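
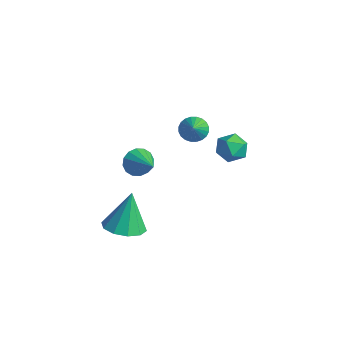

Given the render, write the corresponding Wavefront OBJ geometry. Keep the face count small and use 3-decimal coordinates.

v 3.329 0.372 2.023
v 3.857 0.696 1.744
v 4.151 -0.232 2.877
v 3.786 0.867 1.933
v 3.645 0.963 2.137
v 3.457 0.969 2.323
v 3.248 0.884 2.464
v 3.052 0.721 2.537
v 2.898 0.505 2.533
v 2.81 0.269 2.45
v 2.801 0.048 2.303
v 2.872 -0.123 2.113
v 3.012 -0.219 1.91
v 3.201 -0.225 1.724
v 3.41 -0.14 1.583
v 3.606 0.023 1.51
v 3.76 0.239 1.514
v 3.848 0.475 1.596
v 2.535 -2.033 0.319
v 2.858 -1.74 -0.303
v 3.965 -2.167 1.001
v 2.778 -1.43 -0.074
v 2.633 -1.282 0.26
v 2.461 -1.335 0.61
v 2.309 -1.575 0.882
v 2.218 -1.938 1.004
v 2.211 -2.326 0.942
v 2.291 -2.636 0.713
v 2.437 -2.785 0.379
v 2.608 -2.732 0.029
v 2.76 -2.492 -0.243
v 2.852 -2.129 -0.365
v 1.985 -2.488 -4.359
v 2.932 -2.899 -4.166
v 1.815 -1.932 -2.341
v 3.013 -2.277 -4.33
v 2.702 -1.735 -4.506
v 2.117 -1.481 -4.625
v 1.482 -1.611 -4.643
v 1.039 -2.076 -4.552
v 0.957 -2.699 -4.388
v 1.268 -3.241 -4.212
v 1.853 -3.495 -4.093
v 2.488 -3.365 -4.075
v 2.46 2.305 0.007
v 2.87 2.98 0.326
v 3.37 2.24 -1.026
v 3.78 2.915 -0.707
v 3.799 2.172 -0.293
v 3.236 2.212 0.346
v 3.004 3.008 -1.046
v 2.441 3.048 -0.407
v 3.205 3.415 -0.325
v 3.697 2.898 0.14
v 2.543 2.322 -0.84
v 3.035 1.805 -0.375
f 2 1 4
f 2 4 3
f 4 1 5
f 4 5 3
f 5 1 6
f 5 6 3
f 6 1 7
f 6 7 3
f 7 1 8
f 7 8 3
f 8 1 9
f 8 9 3
f 9 1 10
f 9 10 3
f 10 1 11
f 10 11 3
f 11 1 12
f 11 12 3
f 12 1 13
f 12 13 3
f 13 1 14
f 13 14 3
f 14 1 15
f 14 15 3
f 15 1 16
f 15 16 3
f 16 1 17
f 16 17 3
f 17 1 18
f 17 18 3
f 18 1 2
f 18 2 3
f 20 19 22
f 20 22 21
f 22 19 23
f 22 23 21
f 23 19 24
f 23 24 21
f 24 19 25
f 24 25 21
f 25 19 26
f 25 26 21
f 26 19 27
f 26 27 21
f 27 19 28
f 27 28 21
f 28 19 29
f 28 29 21
f 29 19 30
f 29 30 21
f 30 19 31
f 30 31 21
f 31 19 32
f 31 32 21
f 32 19 20
f 32 20 21
f 34 33 36
f 34 36 35
f 36 33 37
f 36 37 35
f 37 33 38
f 37 38 35
f 38 33 39
f 38 39 35
f 39 33 40
f 39 40 35
f 40 33 41
f 40 41 35
f 41 33 42
f 41 42 35
f 42 33 43
f 42 43 35
f 43 33 44
f 43 44 35
f 44 33 34
f 44 34 35
f 45 56 50
f 45 50 46
f 45 46 52
f 45 52 55
f 45 55 56
f 46 50 54
f 50 56 49
f 56 55 47
f 55 52 51
f 52 46 53
f 48 54 49
f 48 49 47
f 48 47 51
f 48 51 53
f 48 53 54
f 49 54 50
f 47 49 56
f 51 47 55
f 53 51 52
f 54 53 46



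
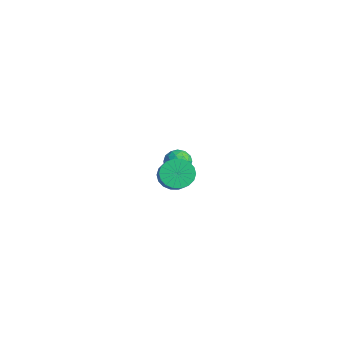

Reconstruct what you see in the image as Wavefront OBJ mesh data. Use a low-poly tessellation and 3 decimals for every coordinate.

v 1.203 -3.524 1.595
v 1.707 -3.248 1.098
v 2.82 -3.64 2.007
v 2.317 -3.916 2.505
v 1.641 -2.98 1.294
v 2.754 -3.373 2.203
v 1.488 -2.821 1.55
v 2.602 -3.213 2.459
v 1.279 -2.8 1.815
v 2.392 -3.193 2.724
v 1.055 -2.923 2.036
v 2.168 -3.315 2.946
v 0.86 -3.165 2.171
v 1.973 -3.557 3.08
v 0.733 -3.478 2.191
v 1.847 -3.87 3.1
v 0.7 -3.8 2.093
v 1.813 -4.192 3.002
v 0.766 -4.067 1.897
v 1.879 -4.46 2.806
v 0.918 -4.227 1.641
v 2.032 -4.619 2.55
v 1.128 -4.247 1.376
v 2.241 -4.64 2.285
v 1.352 -4.125 1.154
v 2.465 -4.517 2.064
v 1.547 -3.883 1.02
v 2.66 -4.275 1.929
v 1.673 -3.57 1
v 2.787 -3.962 1.909
v -4.302 -0.713 -1.33
v -3.721 -0.445 -1.059
v -3.779 -1.695 -1.481
v -3.198 -1.427 -1.21
v -3.751 -1.538 -0.805
v -4.074 -0.931 -0.712
v -3.426 -1.209 -1.828
v -3.749 -0.602 -1.735
v -3.18 -0.752 -1.367
v -3.381 -0.956 -0.735
v -4.119 -1.184 -1.805
v -4.32 -1.388 -1.173
v -4.057 -0.493 -1.182
v -3.443 -1.647 -1.358
v -3.767 -1.713 -1.121
v -3.426 -1.555 -0.961
v -4.265 -0.779 -0.978
v -3.924 -0.621 -0.818
v -3.941 -1.264 -0.669
v -3.576 -1.519 -1.722
v -3.235 -1.361 -1.562
v -4.074 -0.585 -1.579
v -3.733 -0.427 -1.419
v -3.559 -0.876 -1.871
v -3.398 -0.516 -1.203
v -3.091 -1.093 -1.292
v -3.224 -0.964 -1.655
v -3.414 -0.608 -1.6
v -3.516 -0.635 -0.832
v -3.209 -1.213 -0.92
v -3.534 -1.278 -0.682
v -3.724 -0.921 -0.628
v -3.198 -0.816 -1.012
v -4.291 -0.927 -1.62
v -3.984 -1.505 -1.708
v -3.776 -1.219 -1.912
v -3.966 -0.862 -1.858
v -4.409 -1.047 -1.248
v -4.102 -1.624 -1.337
v -4.086 -1.532 -0.94
v -4.276 -1.176 -0.885
v -4.302 -1.324 -1.528
f 2 1 5
f 2 5 3
f 3 5 6
f 3 6 4
f 5 1 7
f 5 7 6
f 6 7 8
f 6 8 4
f 7 1 9
f 7 9 8
f 8 9 10
f 8 10 4
f 9 1 11
f 9 11 10
f 10 11 12
f 10 12 4
f 11 1 13
f 11 13 12
f 12 13 14
f 12 14 4
f 13 1 15
f 13 15 14
f 14 15 16
f 14 16 4
f 15 1 17
f 15 17 16
f 16 17 18
f 16 18 4
f 17 1 19
f 17 19 18
f 18 19 20
f 18 20 4
f 19 1 21
f 19 21 20
f 20 21 22
f 20 22 4
f 21 1 23
f 21 23 22
f 22 23 24
f 22 24 4
f 23 1 25
f 23 25 24
f 24 25 26
f 24 26 4
f 25 1 27
f 25 27 26
f 26 27 28
f 26 28 4
f 27 1 29
f 27 29 28
f 28 29 30
f 28 30 4
f 29 1 2
f 29 2 30
f 30 2 3
f 30 3 4
f 31 68 47
f 68 42 71
f 47 71 36
f 68 71 47
f 31 47 43
f 47 36 48
f 43 48 32
f 47 48 43
f 31 43 52
f 43 32 53
f 52 53 38
f 43 53 52
f 31 52 64
f 52 38 67
f 64 67 41
f 52 67 64
f 31 64 68
f 64 41 72
f 68 72 42
f 64 72 68
f 32 48 59
f 48 36 62
f 59 62 40
f 48 62 59
f 36 71 49
f 71 42 70
f 49 70 35
f 71 70 49
f 42 72 69
f 72 41 65
f 69 65 33
f 72 65 69
f 41 67 66
f 67 38 54
f 66 54 37
f 67 54 66
f 38 53 58
f 53 32 55
f 58 55 39
f 53 55 58
f 34 60 46
f 60 40 61
f 46 61 35
f 60 61 46
f 34 46 44
f 46 35 45
f 44 45 33
f 46 45 44
f 34 44 51
f 44 33 50
f 51 50 37
f 44 50 51
f 34 51 56
f 51 37 57
f 56 57 39
f 51 57 56
f 34 56 60
f 56 39 63
f 60 63 40
f 56 63 60
f 35 61 49
f 61 40 62
f 49 62 36
f 61 62 49
f 33 45 69
f 45 35 70
f 69 70 42
f 45 70 69
f 37 50 66
f 50 33 65
f 66 65 41
f 50 65 66
f 39 57 58
f 57 37 54
f 58 54 38
f 57 54 58
f 40 63 59
f 63 39 55
f 59 55 32
f 63 55 59



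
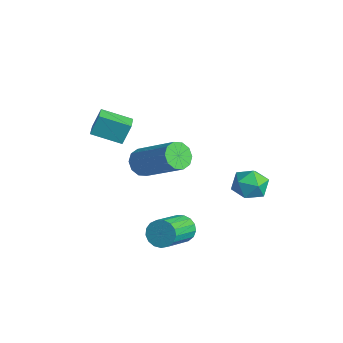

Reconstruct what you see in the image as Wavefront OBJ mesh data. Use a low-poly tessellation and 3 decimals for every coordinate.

v 1.956 -0.714 -2.877
v 2.278 -0.304 -2.542
v 3.067 -1.556 -1.769
v 2.744 -1.966 -2.103
v 2.036 -0.355 -2.378
v 2.825 -1.607 -1.604
v 1.776 -0.488 -2.328
v 2.565 -1.74 -1.554
v 1.557 -0.673 -2.404
v 2.346 -1.925 -1.63
v 1.429 -0.867 -2.588
v 2.218 -2.119 -1.814
v 1.422 -1.027 -2.838
v 2.21 -2.279 -2.065
v 1.537 -1.114 -3.097
v 2.325 -2.366 -2.324
v 1.748 -1.11 -3.306
v 2.537 -2.362 -2.532
v 2.006 -1.015 -3.416
v 2.795 -2.267 -2.643
v 2.253 -0.851 -3.403
v 3.042 -2.104 -2.629
v 2.432 -0.656 -3.269
v 3.221 -1.908 -2.495
v 2.502 -0.474 -3.046
v 3.291 -1.726 -2.272
v 2.446 -0.347 -2.783
v 3.235 -1.599 -2.009
v 2.911 2.147 -0.871
v 3.605 1.825 -0.81
v 2.455 1.315 -0.07
v 3.149 0.993 -0.009
v 3.024 1.694 0.279
v 3.306 2.208 -0.216
v 2.754 0.932 -0.664
v 3.036 1.446 -1.159
v 3.508 1.074 -0.682
v 3.675 1.545 -0.099
v 2.385 1.595 -0.781
v 2.552 2.066 -0.198
v -2.571 -2.115 0.426
v -2.567 -1.724 1.292
v -1.862 -1.123 -0.025
v -1.859 -0.732 0.841
v -1.841 -2.548 0.619
v -1.838 -2.157 1.485
v -1.133 -1.556 0.168
v -1.129 -1.165 1.034
v 1.032 -1.817 0.663
v 1.409 -1.822 0.171
v 3.026 -1.189 1.405
v 2.648 -1.183 1.897
v 1.253 -1.473 0.197
v 2.869 -0.84 1.431
v 1.012 -1.255 0.4
v 2.629 -0.622 1.635
v 0.779 -1.252 0.704
v 2.395 -0.619 1.938
v 0.642 -1.464 0.992
v 2.259 -0.831 2.227
v 0.654 -1.811 1.155
v 2.271 -1.178 2.389
v 0.811 -2.16 1.129
v 2.427 -1.527 2.363
v 1.051 -2.378 0.925
v 2.668 -1.745 2.16
v 1.285 -2.381 0.622
v 2.901 -1.748 1.856
v 1.421 -2.169 0.333
v 3.038 -1.536 1.568
f 2 1 5
f 2 5 3
f 3 5 6
f 3 6 4
f 5 1 7
f 5 7 6
f 6 7 8
f 6 8 4
f 7 1 9
f 7 9 8
f 8 9 10
f 8 10 4
f 9 1 11
f 9 11 10
f 10 11 12
f 10 12 4
f 11 1 13
f 11 13 12
f 12 13 14
f 12 14 4
f 13 1 15
f 13 15 14
f 14 15 16
f 14 16 4
f 15 1 17
f 15 17 16
f 16 17 18
f 16 18 4
f 17 1 19
f 17 19 18
f 18 19 20
f 18 20 4
f 19 1 21
f 19 21 20
f 20 21 22
f 20 22 4
f 21 1 23
f 21 23 22
f 22 23 24
f 22 24 4
f 23 1 25
f 23 25 24
f 24 25 26
f 24 26 4
f 25 1 27
f 25 27 26
f 26 27 28
f 26 28 4
f 27 1 2
f 27 2 28
f 28 2 3
f 28 3 4
f 29 40 34
f 29 34 30
f 29 30 36
f 29 36 39
f 29 39 40
f 30 34 38
f 34 40 33
f 40 39 31
f 39 36 35
f 36 30 37
f 32 38 33
f 32 33 31
f 32 31 35
f 32 35 37
f 32 37 38
f 33 38 34
f 31 33 40
f 35 31 39
f 37 35 36
f 38 37 30
f 42 44 41
f 45 42 41
f 41 44 43
f 43 45 41
f 42 48 44
f 46 42 45
f 46 48 42
f 44 48 43
f 47 45 43
f 43 48 47
f 47 46 45
f 48 46 47
f 50 49 53
f 50 53 51
f 51 53 54
f 51 54 52
f 53 49 55
f 53 55 54
f 54 55 56
f 54 56 52
f 55 49 57
f 55 57 56
f 56 57 58
f 56 58 52
f 57 49 59
f 57 59 58
f 58 59 60
f 58 60 52
f 59 49 61
f 59 61 60
f 60 61 62
f 60 62 52
f 61 49 63
f 61 63 62
f 62 63 64
f 62 64 52
f 63 49 65
f 63 65 64
f 64 65 66
f 64 66 52
f 65 49 67
f 65 67 66
f 66 67 68
f 66 68 52
f 67 49 69
f 67 69 68
f 68 69 70
f 68 70 52
f 69 49 50
f 69 50 70
f 70 50 51
f 70 51 52



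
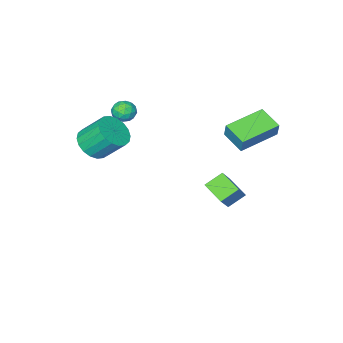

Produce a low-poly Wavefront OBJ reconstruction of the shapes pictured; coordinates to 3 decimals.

v 2.45 -3.312 0.618
v 3.097 -2.657 0.428
v 2.516 -1.753 1.573
v 1.87 -2.408 1.762
v 2.778 -2.547 0.18
v 2.198 -1.643 1.325
v 2.395 -2.589 0.019
v 1.814 -1.686 1.164
v 2.022 -2.775 -0.024
v 1.441 -1.871 1.121
v 1.734 -3.066 0.06
v 1.154 -2.162 1.205
v 1.588 -3.407 0.255
v 1.008 -2.503 1.4
v 1.613 -3.728 0.522
v 1.032 -2.824 1.666
v 1.804 -3.967 0.807
v 1.223 -3.063 1.952
v 2.122 -4.077 1.055
v 1.542 -3.173 2.2
v 2.506 -4.034 1.216
v 1.925 -3.131 2.361
v 2.879 -3.849 1.259
v 2.298 -2.945 2.404
v 3.166 -3.558 1.175
v 2.586 -2.654 2.32
v 3.312 -3.217 0.98
v 2.732 -2.313 2.125
v 3.288 -2.896 0.714
v 2.707 -1.992 1.858
v -3.567 1.393 2.316
v -3.41 1.678 3.144
v -3.527 2.6 1.893
v -3.37 2.885 2.722
v -1.57 1.215 1.998
v -1.413 1.5 2.827
v -1.53 2.422 1.576
v -1.373 2.707 2.404
v -3.815 0.243 -3.975
v -3.766 -0.877 -3.444
v -2.743 0.948 -2.587
v -2.694 -0.172 -2.056
v -2.926 0.012 -4.544
v -2.877 -1.108 -4.013
v -1.854 0.717 -3.156
v -1.805 -0.403 -2.625
v 0.038 -3.291 1.623
v 0.582 -2.958 1.556
v 0.498 -3.902 2.324
v 1.042 -3.569 2.257
v 0.532 -3.298 2.536
v 0.247 -2.92 2.103
v 0.833 -3.94 1.777
v 0.548 -3.562 1.344
v 1.073 -3.359 1.652
v 0.887 -2.962 2.12
v 0.193 -3.898 1.76
v 0.007 -3.501 2.228
v 0.269 -3.071 1.528
v 0.811 -3.789 2.352
v 0.511 -3.63 2.515
v 0.831 -3.434 2.476
v 0.073 -3.049 1.849
v 0.392 -2.853 1.81
v 0.363 -3.053 2.386
v 0.688 -4.007 2.07
v 1.007 -3.811 2.031
v 0.249 -3.426 1.404
v 0.569 -3.23 1.365
v 0.717 -3.807 1.494
v 0.878 -3.11 1.545
v 1.148 -3.47 1.957
v 1.025 -3.688 1.675
v 0.858 -3.466 1.421
v 0.768 -2.877 1.821
v 1.039 -3.237 2.232
v 0.739 -3.077 2.396
v 0.572 -2.855 2.142
v 1.057 -3.113 1.877
v 0.041 -3.623 1.648
v 0.312 -3.983 2.059
v 0.508 -4.005 1.738
v 0.341 -3.783 1.484
v -0.068 -3.39 1.923
v 0.202 -3.75 2.335
v 0.222 -3.394 2.459
v 0.055 -3.172 2.205
v 0.023 -3.747 2.003
f 2 1 5
f 2 5 3
f 3 5 6
f 3 6 4
f 5 1 7
f 5 7 6
f 6 7 8
f 6 8 4
f 7 1 9
f 7 9 8
f 8 9 10
f 8 10 4
f 9 1 11
f 9 11 10
f 10 11 12
f 10 12 4
f 11 1 13
f 11 13 12
f 12 13 14
f 12 14 4
f 13 1 15
f 13 15 14
f 14 15 16
f 14 16 4
f 15 1 17
f 15 17 16
f 16 17 18
f 16 18 4
f 17 1 19
f 17 19 18
f 18 19 20
f 18 20 4
f 19 1 21
f 19 21 20
f 20 21 22
f 20 22 4
f 21 1 23
f 21 23 22
f 22 23 24
f 22 24 4
f 23 1 25
f 23 25 24
f 24 25 26
f 24 26 4
f 25 1 27
f 25 27 26
f 26 27 28
f 26 28 4
f 27 1 29
f 27 29 28
f 28 29 30
f 28 30 4
f 29 1 2
f 29 2 30
f 30 2 3
f 30 3 4
f 32 34 31
f 35 32 31
f 31 34 33
f 33 35 31
f 32 38 34
f 36 32 35
f 36 38 32
f 34 38 33
f 37 35 33
f 33 38 37
f 37 36 35
f 38 36 37
f 40 42 39
f 43 40 39
f 39 42 41
f 41 43 39
f 40 46 42
f 44 40 43
f 44 46 40
f 42 46 41
f 45 43 41
f 41 46 45
f 45 44 43
f 46 44 45
f 47 84 63
f 84 58 87
f 63 87 52
f 84 87 63
f 47 63 59
f 63 52 64
f 59 64 48
f 63 64 59
f 47 59 68
f 59 48 69
f 68 69 54
f 59 69 68
f 47 68 80
f 68 54 83
f 80 83 57
f 68 83 80
f 47 80 84
f 80 57 88
f 84 88 58
f 80 88 84
f 48 64 75
f 64 52 78
f 75 78 56
f 64 78 75
f 52 87 65
f 87 58 86
f 65 86 51
f 87 86 65
f 58 88 85
f 88 57 81
f 85 81 49
f 88 81 85
f 57 83 82
f 83 54 70
f 82 70 53
f 83 70 82
f 54 69 74
f 69 48 71
f 74 71 55
f 69 71 74
f 50 76 62
f 76 56 77
f 62 77 51
f 76 77 62
f 50 62 60
f 62 51 61
f 60 61 49
f 62 61 60
f 50 60 67
f 60 49 66
f 67 66 53
f 60 66 67
f 50 67 72
f 67 53 73
f 72 73 55
f 67 73 72
f 50 72 76
f 72 55 79
f 76 79 56
f 72 79 76
f 51 77 65
f 77 56 78
f 65 78 52
f 77 78 65
f 49 61 85
f 61 51 86
f 85 86 58
f 61 86 85
f 53 66 82
f 66 49 81
f 82 81 57
f 66 81 82
f 55 73 74
f 73 53 70
f 74 70 54
f 73 70 74
f 56 79 75
f 79 55 71
f 75 71 48
f 79 71 75



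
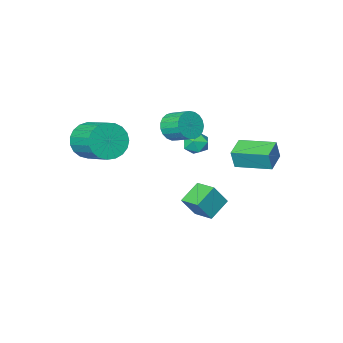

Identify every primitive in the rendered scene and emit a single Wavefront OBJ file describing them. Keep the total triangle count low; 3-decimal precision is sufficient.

v -1.342 -1.944 0.611
v -0.707 -1.957 1.028
v -1.002 -0.988 1.507
v -1.638 -0.976 1.089
v -0.613 -1.801 0.77
v -0.908 -0.832 1.248
v -0.645 -1.669 0.484
v -0.94 -0.701 0.963
v -0.798 -1.585 0.22
v -1.093 -0.617 0.699
v -1.045 -1.564 0.024
v -1.34 -0.595 0.503
v -1.343 -1.608 -0.071
v -1.638 -0.639 0.408
v -1.641 -1.71 -0.048
v -1.936 -0.741 0.431
v -1.888 -1.853 0.089
v -2.183 -0.884 0.568
v -2.04 -2.011 0.316
v -2.335 -1.043 0.795
v -2.072 -2.158 0.594
v -2.367 -1.19 1.073
v -1.977 -2.268 0.875
v -2.272 -1.3 1.354
v -1.773 -2.322 1.11
v -2.068 -1.354 1.589
v -1.494 -2.311 1.259
v -1.789 -1.342 1.738
v -1.19 -2.236 1.295
v -1.485 -1.268 1.774
v -0.911 -2.111 1.214
v -1.206 -1.142 1.693
v -1.955 -1.119 -4.698
v -2.98 -1.404 -4.061
v -2.129 -0.051 -4.499
v -3.154 -0.337 -3.862
v -1.286 -1.203 -3.658
v -2.311 -1.489 -3.021
v -1.46 -0.136 -3.459
v -2.485 -0.421 -2.822
v 1.58 -4.11 -0.393
v 2.26 -3.789 -1.053
v 2.18 -2.249 -0.386
v 1.5 -2.57 0.273
v 1.904 -3.72 -1.255
v 1.823 -2.18 -0.589
v 1.491 -3.718 -1.309
v 1.411 -2.178 -0.643
v 1.094 -3.784 -1.204
v 1.014 -2.244 -0.538
v 0.781 -3.907 -0.959
v 0.701 -2.367 -0.293
v 0.607 -4.064 -0.617
v 0.526 -2.524 0.05
v 0.6 -4.23 -0.235
v 0.52 -2.69 0.431
v 0.763 -4.374 0.119
v 0.683 -2.834 0.785
v 1.067 -4.473 0.385
v 0.987 -2.933 1.051
v 1.46 -4.51 0.516
v 1.38 -2.97 1.182
v 1.874 -4.477 0.49
v 1.793 -2.937 1.156
v 2.237 -4.38 0.311
v 2.156 -2.84 0.977
v 2.486 -4.237 0.01
v 2.406 -2.697 0.677
v 2.579 -4.072 -0.36
v 2.498 -2.532 0.307
v 2.499 -3.914 -0.736
v 2.418 -2.374 -0.069
v -4.662 1.391 -0.607
v -4.438 1.399 0.327
v -3.796 2.053 -0.82
v -3.573 2.061 0.114
v -3.667 0.019 -0.834
v -3.444 0.027 0.1
v -2.802 0.681 -1.047
v -2.578 0.689 -0.113
v -2.965 -1.671 -1.175
v -2.341 -1.428 -1.042
v -2.759 -2.552 -0.538
v -2.135 -2.309 -0.405
v -2.686 -1.991 -0.154
v -2.813 -1.447 -0.548
v -2.287 -2.533 -1.032
v -2.414 -1.989 -1.426
v -1.921 -1.961 -0.953
v -2.168 -1.626 -0.411
v -2.932 -2.354 -1.169
v -3.179 -2.019 -0.627
f 2 1 5
f 2 5 3
f 3 5 6
f 3 6 4
f 5 1 7
f 5 7 6
f 6 7 8
f 6 8 4
f 7 1 9
f 7 9 8
f 8 9 10
f 8 10 4
f 9 1 11
f 9 11 10
f 10 11 12
f 10 12 4
f 11 1 13
f 11 13 12
f 12 13 14
f 12 14 4
f 13 1 15
f 13 15 14
f 14 15 16
f 14 16 4
f 15 1 17
f 15 17 16
f 16 17 18
f 16 18 4
f 17 1 19
f 17 19 18
f 18 19 20
f 18 20 4
f 19 1 21
f 19 21 20
f 20 21 22
f 20 22 4
f 21 1 23
f 21 23 22
f 22 23 24
f 22 24 4
f 23 1 25
f 23 25 24
f 24 25 26
f 24 26 4
f 25 1 27
f 25 27 26
f 26 27 28
f 26 28 4
f 27 1 29
f 27 29 28
f 28 29 30
f 28 30 4
f 29 1 31
f 29 31 30
f 30 31 32
f 30 32 4
f 31 1 2
f 31 2 32
f 32 2 3
f 32 3 4
f 34 36 33
f 37 34 33
f 33 36 35
f 35 37 33
f 34 40 36
f 38 34 37
f 38 40 34
f 36 40 35
f 39 37 35
f 35 40 39
f 39 38 37
f 40 38 39
f 42 41 45
f 42 45 43
f 43 45 46
f 43 46 44
f 45 41 47
f 45 47 46
f 46 47 48
f 46 48 44
f 47 41 49
f 47 49 48
f 48 49 50
f 48 50 44
f 49 41 51
f 49 51 50
f 50 51 52
f 50 52 44
f 51 41 53
f 51 53 52
f 52 53 54
f 52 54 44
f 53 41 55
f 53 55 54
f 54 55 56
f 54 56 44
f 55 41 57
f 55 57 56
f 56 57 58
f 56 58 44
f 57 41 59
f 57 59 58
f 58 59 60
f 58 60 44
f 59 41 61
f 59 61 60
f 60 61 62
f 60 62 44
f 61 41 63
f 61 63 62
f 62 63 64
f 62 64 44
f 63 41 65
f 63 65 64
f 64 65 66
f 64 66 44
f 65 41 67
f 65 67 66
f 66 67 68
f 66 68 44
f 67 41 69
f 67 69 68
f 68 69 70
f 68 70 44
f 69 41 71
f 69 71 70
f 70 71 72
f 70 72 44
f 71 41 42
f 71 42 72
f 72 42 43
f 72 43 44
f 74 76 73
f 77 74 73
f 73 76 75
f 75 77 73
f 74 80 76
f 78 74 77
f 78 80 74
f 76 80 75
f 79 77 75
f 75 80 79
f 79 78 77
f 80 78 79
f 81 92 86
f 81 86 82
f 81 82 88
f 81 88 91
f 81 91 92
f 82 86 90
f 86 92 85
f 92 91 83
f 91 88 87
f 88 82 89
f 84 90 85
f 84 85 83
f 84 83 87
f 84 87 89
f 84 89 90
f 85 90 86
f 83 85 92
f 87 83 91
f 89 87 88
f 90 89 82



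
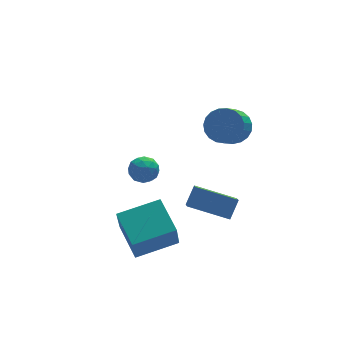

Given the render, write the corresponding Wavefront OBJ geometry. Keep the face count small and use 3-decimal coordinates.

v -2.162 2.611 -2.229
v -1.388 2.471 -2.419
v -2.092 1.709 -1.281
v -1.318 1.569 -1.471
v -1.531 2.273 -1.132
v -1.574 2.83 -1.717
v -1.906 1.35 -1.983
v -1.949 1.907 -2.568
v -1.229 1.692 -2.267
v -0.998 2.262 -1.741
v -2.482 1.918 -1.959
v -2.251 2.488 -1.433
v -1.781 2.62 -2.407
v -1.699 1.56 -1.293
v -1.824 1.973 -1.094
v -1.369 1.891 -1.205
v -1.891 2.831 -1.995
v -1.436 2.749 -2.106
v -1.52 2.632 -1.35
v -2.044 1.431 -1.594
v -1.589 1.349 -1.705
v -2.111 2.289 -2.495
v -1.656 2.207 -2.606
v -1.96 1.548 -2.35
v -1.233 2.08 -2.429
v -1.191 1.55 -1.872
v -1.537 1.421 -2.173
v -1.563 1.749 -2.517
v -1.097 2.416 -2.12
v -1.055 1.885 -1.563
v -1.181 2.299 -1.364
v -1.206 2.626 -1.708
v -1.003 1.957 -2.031
v -2.425 2.295 -2.137
v -2.383 1.764 -1.58
v -2.274 1.554 -1.992
v -2.299 1.881 -2.336
v -2.289 2.63 -1.828
v -2.247 2.1 -1.271
v -1.917 2.431 -1.183
v -1.943 2.759 -1.527
v -2.477 2.223 -1.669
v -4.039 -3.354 -3.157
v -4.418 -4.08 -1.498
v -4.171 -1.561 -2.403
v -4.551 -2.286 -0.744
v -1.949 -3.394 -2.696
v -2.329 -4.119 -1.037
v -2.082 -1.6 -1.942
v -2.461 -2.326 -0.283
v 1.56 -0.853 2.629
v 1.91 -0.363 3.389
v 1.211 -1.078 4.172
v 0.86 -1.567 3.411
v 1.583 -0.147 3.294
v 0.884 -0.862 4.077
v 1.252 -0.053 3.084
v 0.553 -0.768 3.867
v 0.974 -0.097 2.795
v 0.275 -0.812 3.578
v 0.797 -0.272 2.477
v 0.098 -0.987 3.26
v 0.752 -0.547 2.186
v 0.053 -1.262 2.969
v 0.847 -0.875 1.971
v 0.148 -1.59 2.754
v 1.065 -1.199 1.87
v 0.365 -1.914 2.653
v 1.368 -1.463 1.9
v 0.669 -2.178 2.683
v 1.705 -1.622 2.056
v 1.005 -2.337 2.839
v 2.016 -1.647 2.311
v 1.317 -2.362 3.094
v 2.249 -1.535 2.621
v 1.549 -2.25 3.404
v 2.362 -1.305 2.932
v 1.663 -2.02 3.715
v 2.337 -0.997 3.191
v 1.637 -1.712 3.974
v 2.177 -0.664 3.353
v 1.478 -1.379 4.135
v 1.266 -1.34 -3.553
v 1.071 -2.045 -3.046
v -0.505 -0.355 -2.864
v -0.7 -1.061 -2.357
v 1.86 -0.879 -2.683
v 1.665 -1.585 -2.176
v 0.089 0.105 -1.994
v -0.106 -0.6 -1.487
f 1 38 17
f 38 12 41
f 17 41 6
f 38 41 17
f 1 17 13
f 17 6 18
f 13 18 2
f 17 18 13
f 1 13 22
f 13 2 23
f 22 23 8
f 13 23 22
f 1 22 34
f 22 8 37
f 34 37 11
f 22 37 34
f 1 34 38
f 34 11 42
f 38 42 12
f 34 42 38
f 2 18 29
f 18 6 32
f 29 32 10
f 18 32 29
f 6 41 19
f 41 12 40
f 19 40 5
f 41 40 19
f 12 42 39
f 42 11 35
f 39 35 3
f 42 35 39
f 11 37 36
f 37 8 24
f 36 24 7
f 37 24 36
f 8 23 28
f 23 2 25
f 28 25 9
f 23 25 28
f 4 30 16
f 30 10 31
f 16 31 5
f 30 31 16
f 4 16 14
f 16 5 15
f 14 15 3
f 16 15 14
f 4 14 21
f 14 3 20
f 21 20 7
f 14 20 21
f 4 21 26
f 21 7 27
f 26 27 9
f 21 27 26
f 4 26 30
f 26 9 33
f 30 33 10
f 26 33 30
f 5 31 19
f 31 10 32
f 19 32 6
f 31 32 19
f 3 15 39
f 15 5 40
f 39 40 12
f 15 40 39
f 7 20 36
f 20 3 35
f 36 35 11
f 20 35 36
f 9 27 28
f 27 7 24
f 28 24 8
f 27 24 28
f 10 33 29
f 33 9 25
f 29 25 2
f 33 25 29
f 44 46 43
f 47 44 43
f 43 46 45
f 45 47 43
f 44 50 46
f 48 44 47
f 48 50 44
f 46 50 45
f 49 47 45
f 45 50 49
f 49 48 47
f 50 48 49
f 52 51 55
f 52 55 53
f 53 55 56
f 53 56 54
f 55 51 57
f 55 57 56
f 56 57 58
f 56 58 54
f 57 51 59
f 57 59 58
f 58 59 60
f 58 60 54
f 59 51 61
f 59 61 60
f 60 61 62
f 60 62 54
f 61 51 63
f 61 63 62
f 62 63 64
f 62 64 54
f 63 51 65
f 63 65 64
f 64 65 66
f 64 66 54
f 65 51 67
f 65 67 66
f 66 67 68
f 66 68 54
f 67 51 69
f 67 69 68
f 68 69 70
f 68 70 54
f 69 51 71
f 69 71 70
f 70 71 72
f 70 72 54
f 71 51 73
f 71 73 72
f 72 73 74
f 72 74 54
f 73 51 75
f 73 75 74
f 74 75 76
f 74 76 54
f 75 51 77
f 75 77 76
f 76 77 78
f 76 78 54
f 77 51 79
f 77 79 78
f 78 79 80
f 78 80 54
f 79 51 81
f 79 81 80
f 80 81 82
f 80 82 54
f 81 51 52
f 81 52 82
f 82 52 53
f 82 53 54
f 84 86 83
f 87 84 83
f 83 86 85
f 85 87 83
f 84 90 86
f 88 84 87
f 88 90 84
f 86 90 85
f 89 87 85
f 85 90 89
f 89 88 87
f 90 88 89



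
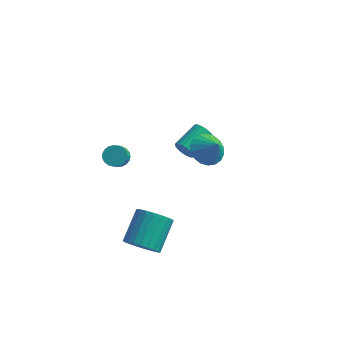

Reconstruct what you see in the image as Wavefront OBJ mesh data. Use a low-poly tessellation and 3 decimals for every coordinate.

v 0.939 2.793 -0.664
v 1.275 2.834 -1.171
v 1.838 4.228 -0.683
v 1.501 4.187 -0.176
v 1.059 2.947 -1.242
v 1.622 4.34 -0.754
v 0.822 3.032 -1.213
v 1.385 4.426 -0.725
v 0.605 3.076 -1.089
v 1.168 4.47 -0.602
v 0.446 3.072 -0.891
v 1.009 4.465 -0.404
v 0.372 3.019 -0.655
v 0.935 4.412 -0.167
v 0.396 2.927 -0.419
v 0.959 4.321 0.068
v 0.514 2.812 -0.226
v 1.076 4.206 0.261
v 0.705 2.694 -0.109
v 1.268 4.087 0.378
v 0.937 2.593 -0.088
v 1.499 3.986 0.4
v 1.169 2.526 -0.166
v 1.731 3.92 0.322
v 1.361 2.506 -0.33
v 1.924 3.9 0.157
v 1.48 2.535 -0.552
v 2.043 3.929 -0.064
v 1.506 2.609 -0.793
v 2.068 4.003 -0.306
v 1.433 2.715 -1.012
v 1.996 4.109 -0.525
v -0.752 -2.032 2.817
v -0.186 -1.867 2.846
v 0.078 -2.984 4.032
v -0.488 -3.148 4.003
v -0.291 -1.718 3.01
v -0.027 -2.835 4.196
v -0.476 -1.623 3.141
v -0.212 -2.74 4.326
v -0.708 -1.598 3.216
v -0.444 -2.715 4.401
v -0.948 -1.649 3.221
v -0.684 -2.766 4.407
v -1.154 -1.766 3.157
v -0.89 -2.883 4.343
v -1.291 -1.928 3.035
v -1.027 -3.045 4.22
v -1.334 -2.109 2.874
v -1.07 -3.226 4.06
v -1.277 -2.276 2.704
v -1.013 -3.393 3.889
v -1.129 -2.401 2.553
v -0.865 -3.518 3.739
v -0.916 -2.462 2.448
v -0.651 -3.579 3.634
v -0.674 -2.448 2.407
v -0.41 -3.565 3.593
v -0.446 -2.363 2.437
v -0.182 -3.48 3.622
v -0.271 -2.22 2.532
v -0.007 -3.337 3.718
v -0.179 -2.045 2.677
v 0.085 -3.162 3.863
v 3.263 -0.726 3.446
v 3.832 -1.155 2.865
v 3.917 -1.034 4.314
v 3.988 -0.777 2.882
v 4 -0.388 3.011
v 3.866 -0.067 3.226
v 3.612 0.124 3.484
v 3.29 0.147 3.735
v 2.962 -0.003 3.929
v 2.694 -0.297 4.027
v 2.538 -0.675 4.01
v 2.526 -1.063 3.881
v 2.66 -1.385 3.666
v 2.913 -1.576 3.407
v 3.236 -1.599 3.156
v 3.564 -1.448 2.962
v 0.788 -3.169 -2.856
v 1.576 -3.534 -2.448
v 1.721 -1.976 -1.336
v 0.932 -1.611 -1.744
v 1.724 -3.343 -2.735
v 1.869 -1.785 -1.622
v 1.729 -3.125 -3.04
v 1.874 -1.567 -1.927
v 1.591 -2.915 -3.317
v 1.735 -1.357 -2.204
v 1.33 -2.743 -3.524
v 1.475 -1.185 -2.411
v 0.987 -2.636 -3.629
v 1.132 -1.078 -2.517
v 0.613 -2.61 -3.617
v 0.758 -1.052 -2.504
v 0.267 -2.669 -3.489
v 0.411 -1.111 -2.376
v -0.001 -2.804 -3.264
v 0.144 -1.246 -2.152
v -0.149 -2.995 -2.978
v -0.004 -1.437 -1.865
v -0.154 -3.213 -2.673
v -0.009 -1.655 -1.56
v -0.015 -3.423 -2.396
v 0.129 -1.865 -1.283
v 0.245 -3.595 -2.189
v 0.39 -2.037 -1.076
v 0.588 -3.702 -2.083
v 0.733 -2.144 -0.971
v 0.962 -3.728 -2.096
v 1.107 -2.17 -0.983
v 1.309 -3.669 -2.224
v 1.453 -2.111 -1.111
f 2 1 5
f 2 5 3
f 3 5 6
f 3 6 4
f 5 1 7
f 5 7 6
f 6 7 8
f 6 8 4
f 7 1 9
f 7 9 8
f 8 9 10
f 8 10 4
f 9 1 11
f 9 11 10
f 10 11 12
f 10 12 4
f 11 1 13
f 11 13 12
f 12 13 14
f 12 14 4
f 13 1 15
f 13 15 14
f 14 15 16
f 14 16 4
f 15 1 17
f 15 17 16
f 16 17 18
f 16 18 4
f 17 1 19
f 17 19 18
f 18 19 20
f 18 20 4
f 19 1 21
f 19 21 20
f 20 21 22
f 20 22 4
f 21 1 23
f 21 23 22
f 22 23 24
f 22 24 4
f 23 1 25
f 23 25 24
f 24 25 26
f 24 26 4
f 25 1 27
f 25 27 26
f 26 27 28
f 26 28 4
f 27 1 29
f 27 29 28
f 28 29 30
f 28 30 4
f 29 1 31
f 29 31 30
f 30 31 32
f 30 32 4
f 31 1 2
f 31 2 32
f 32 2 3
f 32 3 4
f 34 33 37
f 34 37 35
f 35 37 38
f 35 38 36
f 37 33 39
f 37 39 38
f 38 39 40
f 38 40 36
f 39 33 41
f 39 41 40
f 40 41 42
f 40 42 36
f 41 33 43
f 41 43 42
f 42 43 44
f 42 44 36
f 43 33 45
f 43 45 44
f 44 45 46
f 44 46 36
f 45 33 47
f 45 47 46
f 46 47 48
f 46 48 36
f 47 33 49
f 47 49 48
f 48 49 50
f 48 50 36
f 49 33 51
f 49 51 50
f 50 51 52
f 50 52 36
f 51 33 53
f 51 53 52
f 52 53 54
f 52 54 36
f 53 33 55
f 53 55 54
f 54 55 56
f 54 56 36
f 55 33 57
f 55 57 56
f 56 57 58
f 56 58 36
f 57 33 59
f 57 59 58
f 58 59 60
f 58 60 36
f 59 33 61
f 59 61 60
f 60 61 62
f 60 62 36
f 61 33 63
f 61 63 62
f 62 63 64
f 62 64 36
f 63 33 34
f 63 34 64
f 64 34 35
f 64 35 36
f 66 65 68
f 66 68 67
f 68 65 69
f 68 69 67
f 69 65 70
f 69 70 67
f 70 65 71
f 70 71 67
f 71 65 72
f 71 72 67
f 72 65 73
f 72 73 67
f 73 65 74
f 73 74 67
f 74 65 75
f 74 75 67
f 75 65 76
f 75 76 67
f 76 65 77
f 76 77 67
f 77 65 78
f 77 78 67
f 78 65 79
f 78 79 67
f 79 65 80
f 79 80 67
f 80 65 66
f 80 66 67
f 82 81 85
f 82 85 83
f 83 85 86
f 83 86 84
f 85 81 87
f 85 87 86
f 86 87 88
f 86 88 84
f 87 81 89
f 87 89 88
f 88 89 90
f 88 90 84
f 89 81 91
f 89 91 90
f 90 91 92
f 90 92 84
f 91 81 93
f 91 93 92
f 92 93 94
f 92 94 84
f 93 81 95
f 93 95 94
f 94 95 96
f 94 96 84
f 95 81 97
f 95 97 96
f 96 97 98
f 96 98 84
f 97 81 99
f 97 99 98
f 98 99 100
f 98 100 84
f 99 81 101
f 99 101 100
f 100 101 102
f 100 102 84
f 101 81 103
f 101 103 102
f 102 103 104
f 102 104 84
f 103 81 105
f 103 105 104
f 104 105 106
f 104 106 84
f 105 81 107
f 105 107 106
f 106 107 108
f 106 108 84
f 107 81 109
f 107 109 108
f 108 109 110
f 108 110 84
f 109 81 111
f 109 111 110
f 110 111 112
f 110 112 84
f 111 81 113
f 111 113 112
f 112 113 114
f 112 114 84
f 113 81 82
f 113 82 114
f 114 82 83
f 114 83 84



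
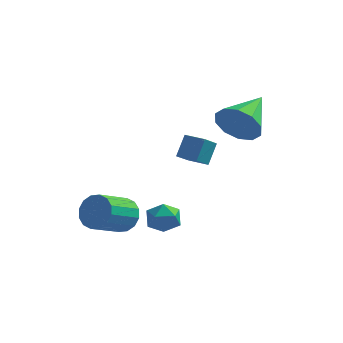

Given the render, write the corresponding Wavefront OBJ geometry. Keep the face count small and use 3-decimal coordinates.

v -0.633 -0.747 -3.268
v 0.085 -0.853 -3.245
v -0.765 -1.767 -3.835
v -0.047 -1.873 -3.812
v -0.438 -1.903 -3.201
v -0.357 -1.273 -2.851
v -0.323 -1.347 -4.229
v -0.242 -0.717 -3.879
v 0.276 -1.224 -3.839
v 0.205 -1.567 -3.204
v -0.885 -1.053 -3.876
v -0.956 -1.396 -3.241
v 0.168 -0.157 -1.059
v 0.024 -0.989 -0.487
v 0.28 0.398 -0.222
v 0.136 -0.435 0.349
v 0.984 -0.305 -1.069
v 0.84 -1.138 -0.498
v 1.096 0.249 -0.233
v 0.952 -0.583 0.339
v 1.505 1.374 0.299
v 1.987 1.59 -0.514
v 1.795 3.206 0.961
v 1.408 1.715 -0.603
v 0.865 1.709 -0.348
v 0.567 1.575 0.154
v 0.627 1.364 0.712
v 1.022 1.157 1.113
v 1.602 1.033 1.202
v 2.144 1.038 0.947
v 2.442 1.172 0.445
v 2.382 1.383 -0.113
v -2.265 -0.466 -4.211
v -1.882 -0.257 -3.553
v -2.431 -1.525 -2.83
v -2.815 -1.734 -3.489
v -2.249 -0.08 -3.522
v -2.799 -1.349 -2.799
v -2.621 -0.007 -3.676
v -3.17 -1.275 -2.953
v -2.897 -0.056 -3.973
v -3.447 -1.325 -3.25
v -3.005 -0.216 -4.334
v -3.554 -1.484 -3.611
v -2.914 -0.442 -4.662
v -3.463 -1.711 -3.94
v -2.649 -0.675 -4.87
v -3.198 -1.943 -4.147
v -2.281 -0.851 -4.901
v -2.831 -2.12 -4.178
v -1.91 -0.925 -4.747
v -2.459 -2.193 -4.024
v -1.633 -0.875 -4.45
v -2.183 -2.144 -3.727
v -1.526 -0.716 -4.089
v -2.075 -1.984 -3.366
v -1.617 -0.489 -3.76
v -2.166 -1.758 -3.038
f 1 12 6
f 1 6 2
f 1 2 8
f 1 8 11
f 1 11 12
f 2 6 10
f 6 12 5
f 12 11 3
f 11 8 7
f 8 2 9
f 4 10 5
f 4 5 3
f 4 3 7
f 4 7 9
f 4 9 10
f 5 10 6
f 3 5 12
f 7 3 11
f 9 7 8
f 10 9 2
f 14 16 13
f 17 14 13
f 13 16 15
f 15 17 13
f 14 20 16
f 18 14 17
f 18 20 14
f 16 20 15
f 19 17 15
f 15 20 19
f 19 18 17
f 20 18 19
f 22 21 24
f 22 24 23
f 24 21 25
f 24 25 23
f 25 21 26
f 25 26 23
f 26 21 27
f 26 27 23
f 27 21 28
f 27 28 23
f 28 21 29
f 28 29 23
f 29 21 30
f 29 30 23
f 30 21 31
f 30 31 23
f 31 21 32
f 31 32 23
f 32 21 22
f 32 22 23
f 34 33 37
f 34 37 35
f 35 37 38
f 35 38 36
f 37 33 39
f 37 39 38
f 38 39 40
f 38 40 36
f 39 33 41
f 39 41 40
f 40 41 42
f 40 42 36
f 41 33 43
f 41 43 42
f 42 43 44
f 42 44 36
f 43 33 45
f 43 45 44
f 44 45 46
f 44 46 36
f 45 33 47
f 45 47 46
f 46 47 48
f 46 48 36
f 47 33 49
f 47 49 48
f 48 49 50
f 48 50 36
f 49 33 51
f 49 51 50
f 50 51 52
f 50 52 36
f 51 33 53
f 51 53 52
f 52 53 54
f 52 54 36
f 53 33 55
f 53 55 54
f 54 55 56
f 54 56 36
f 55 33 57
f 55 57 56
f 56 57 58
f 56 58 36
f 57 33 34
f 57 34 58
f 58 34 35
f 58 35 36



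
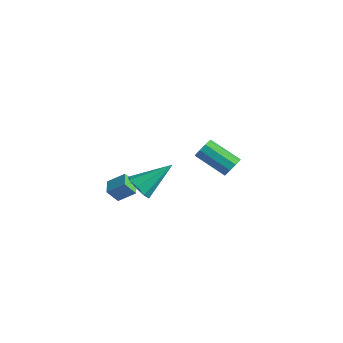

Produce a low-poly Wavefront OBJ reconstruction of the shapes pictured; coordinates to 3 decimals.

v -3.748 -2.085 0.303
v -4.059 -2.54 1.04
v -3.067 -1.52 0.939
v -3.378 -1.974 1.676
v -3.122 -2.706 0.184
v -3.433 -3.16 0.921
v -2.441 -2.14 0.82
v -2.752 -2.595 1.557
v -1.18 -3.168 2.473
v -0.82 -3.703 2.946
v -0.46 -1.612 3.687
v -0.459 -3.514 2.49
v -0.519 -3.122 2.023
v -0.967 -2.756 1.82
v -1.539 -2.632 2
v -1.9 -2.821 2.456
v -1.84 -3.213 2.922
v -1.392 -3.579 3.125
v -1.715 3.949 -0.079
v -1.356 3.756 0.427
v -2.986 3.238 1.385
v -3.345 3.431 0.879
v -1.466 4.185 0.473
v -3.095 3.666 1.431
v -1.692 4.503 0.26
v -3.321 3.985 1.218
v -1.929 4.562 -0.111
v -3.559 4.044 0.847
v -2.066 4.334 -0.467
v -3.696 3.816 0.491
v -2.039 3.926 -0.642
v -3.669 3.408 0.316
v -1.86 3.529 -0.553
v -3.49 3.011 0.405
v -1.614 3.328 -0.243
v -3.243 2.81 0.715
v -1.415 3.418 0.145
v -3.044 2.9 1.103
f 2 4 1
f 5 2 1
f 1 4 3
f 3 5 1
f 2 8 4
f 6 2 5
f 6 8 2
f 4 8 3
f 7 5 3
f 3 8 7
f 7 6 5
f 8 6 7
f 10 9 12
f 10 12 11
f 12 9 13
f 12 13 11
f 13 9 14
f 13 14 11
f 14 9 15
f 14 15 11
f 15 9 16
f 15 16 11
f 16 9 17
f 16 17 11
f 17 9 18
f 17 18 11
f 18 9 10
f 18 10 11
f 20 19 23
f 20 23 21
f 21 23 24
f 21 24 22
f 23 19 25
f 23 25 24
f 24 25 26
f 24 26 22
f 25 19 27
f 25 27 26
f 26 27 28
f 26 28 22
f 27 19 29
f 27 29 28
f 28 29 30
f 28 30 22
f 29 19 31
f 29 31 30
f 30 31 32
f 30 32 22
f 31 19 33
f 31 33 32
f 32 33 34
f 32 34 22
f 33 19 35
f 33 35 34
f 34 35 36
f 34 36 22
f 35 19 37
f 35 37 36
f 36 37 38
f 36 38 22
f 37 19 20
f 37 20 38
f 38 20 21
f 38 21 22



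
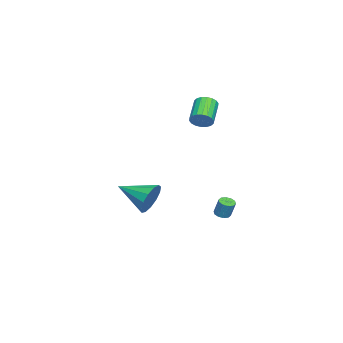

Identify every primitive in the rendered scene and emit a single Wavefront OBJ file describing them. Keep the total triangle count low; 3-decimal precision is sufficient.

v -1.843 0.89 -4.454
v -1.494 0.536 -4.408
v -1.287 0.875 -3.36
v -1.637 1.23 -3.406
v -1.358 0.791 -4.517
v -1.151 1.13 -3.47
v -1.407 1.083 -4.602
v -1.2 1.423 -3.555
v -1.623 1.303 -4.631
v -1.416 1.642 -3.583
v -1.923 1.364 -4.591
v -1.716 1.704 -3.544
v -2.193 1.245 -4.5
v -1.986 1.584 -3.452
v -2.329 0.99 -4.39
v -2.122 1.329 -3.343
v -2.28 0.697 -4.305
v -2.073 1.037 -3.258
v -2.064 0.478 -4.277
v -1.857 0.817 -3.229
v -1.764 0.416 -4.316
v -1.557 0.756 -3.269
v 2.872 -1.849 -1.773
v 3.417 -2.203 -2.623
v 2.588 -3.791 -1.147
v 3.822 -2.12 -2.184
v 3.925 -1.952 -1.615
v 3.694 -1.75 -1.096
v 3.202 -1.58 -0.792
v 2.605 -1.496 -0.799
v 2.093 -1.523 -1.116
v 1.828 -1.654 -1.642
v 1.894 -1.847 -2.209
v 2.271 -2.041 -2.638
v 2.839 -2.173 -2.793
v -0.509 0.027 3.059
v -0.244 0.441 3.544
v -1.647 0.327 4.406
v -1.911 -0.087 3.921
v -0.379 0.639 3.351
v -1.781 0.524 4.213
v -0.539 0.715 3.101
v -1.941 0.601 3.963
v -0.694 0.655 2.842
v -2.096 0.541 3.704
v -0.811 0.471 2.626
v -2.213 0.357 3.488
v -0.869 0.199 2.496
v -2.271 0.085 3.358
v -0.856 -0.107 2.477
v -2.258 -0.221 3.34
v -0.773 -0.387 2.574
v -2.176 -0.501 3.436
v -0.639 -0.584 2.767
v -2.041 -0.699 3.629
v -0.479 -0.661 3.017
v -1.881 -0.775 3.879
v -0.324 -0.601 3.276
v -1.726 -0.715 4.138
v -0.207 -0.417 3.492
v -1.609 -0.531 4.354
v -0.149 -0.145 3.622
v -1.551 -0.259 4.484
v -0.162 0.161 3.64
v -1.564 0.047 4.503
f 2 1 5
f 2 5 3
f 3 5 6
f 3 6 4
f 5 1 7
f 5 7 6
f 6 7 8
f 6 8 4
f 7 1 9
f 7 9 8
f 8 9 10
f 8 10 4
f 9 1 11
f 9 11 10
f 10 11 12
f 10 12 4
f 11 1 13
f 11 13 12
f 12 13 14
f 12 14 4
f 13 1 15
f 13 15 14
f 14 15 16
f 14 16 4
f 15 1 17
f 15 17 16
f 16 17 18
f 16 18 4
f 17 1 19
f 17 19 18
f 18 19 20
f 18 20 4
f 19 1 21
f 19 21 20
f 20 21 22
f 20 22 4
f 21 1 2
f 21 2 22
f 22 2 3
f 22 3 4
f 24 23 26
f 24 26 25
f 26 23 27
f 26 27 25
f 27 23 28
f 27 28 25
f 28 23 29
f 28 29 25
f 29 23 30
f 29 30 25
f 30 23 31
f 30 31 25
f 31 23 32
f 31 32 25
f 32 23 33
f 32 33 25
f 33 23 34
f 33 34 25
f 34 23 35
f 34 35 25
f 35 23 24
f 35 24 25
f 37 36 40
f 37 40 38
f 38 40 41
f 38 41 39
f 40 36 42
f 40 42 41
f 41 42 43
f 41 43 39
f 42 36 44
f 42 44 43
f 43 44 45
f 43 45 39
f 44 36 46
f 44 46 45
f 45 46 47
f 45 47 39
f 46 36 48
f 46 48 47
f 47 48 49
f 47 49 39
f 48 36 50
f 48 50 49
f 49 50 51
f 49 51 39
f 50 36 52
f 50 52 51
f 51 52 53
f 51 53 39
f 52 36 54
f 52 54 53
f 53 54 55
f 53 55 39
f 54 36 56
f 54 56 55
f 55 56 57
f 55 57 39
f 56 36 58
f 56 58 57
f 57 58 59
f 57 59 39
f 58 36 60
f 58 60 59
f 59 60 61
f 59 61 39
f 60 36 62
f 60 62 61
f 61 62 63
f 61 63 39
f 62 36 64
f 62 64 63
f 63 64 65
f 63 65 39
f 64 36 37
f 64 37 65
f 65 37 38
f 65 38 39



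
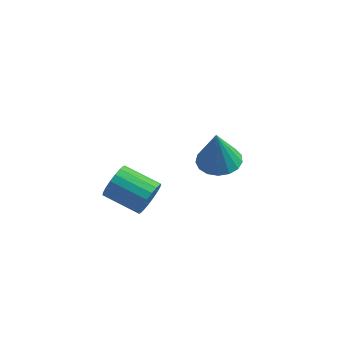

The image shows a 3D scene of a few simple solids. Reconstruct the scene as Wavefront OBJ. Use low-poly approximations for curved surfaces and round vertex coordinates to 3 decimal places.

v -1.524 2.845 -1.417
v -0.799 3.071 -1.391
v -1.476 2.515 0.097
v -0.987 3.374 -1.319
v -1.299 3.555 -1.269
v -1.661 3.574 -1.254
v -1.993 3.426 -1.275
v -2.217 3.145 -1.329
v -2.283 2.795 -1.403
v -2.174 2.456 -1.481
v -1.917 2.207 -1.543
v -1.57 2.103 -1.577
v -1.212 2.17 -1.574
v -0.926 2.391 -1.535
v -0.777 2.716 -1.469
v -1.942 -0.995 -0.616
v -1.739 -1.249 -0.065
v -2.975 -1.3 0.367
v -3.178 -1.045 -0.184
v -1.732 -0.97 -0.012
v -2.968 -1.02 0.42
v -1.767 -0.695 -0.078
v -3.002 -0.745 0.353
v -1.836 -0.48 -0.251
v -3.072 -0.53 0.18
v -1.926 -0.366 -0.497
v -3.162 -0.417 -0.065
v -2.02 -0.377 -0.766
v -3.255 -0.428 -0.334
v -2.098 -0.511 -1.005
v -3.333 -0.561 -0.573
v -2.145 -0.74 -1.167
v -3.381 -0.791 -0.735
v -2.152 -1.02 -1.22
v -3.388 -1.07 -0.788
v -2.118 -1.295 -1.153
v -3.353 -1.345 -0.722
v -2.048 -1.51 -0.98
v -3.284 -1.56 -0.549
v -1.958 -1.623 -0.735
v -3.194 -1.674 -0.303
v -1.865 -1.612 -0.466
v -3.1 -1.663 -0.034
v -1.787 -1.479 -0.227
v -3.022 -1.529 0.205
f 2 1 4
f 2 4 3
f 4 1 5
f 4 5 3
f 5 1 6
f 5 6 3
f 6 1 7
f 6 7 3
f 7 1 8
f 7 8 3
f 8 1 9
f 8 9 3
f 9 1 10
f 9 10 3
f 10 1 11
f 10 11 3
f 11 1 12
f 11 12 3
f 12 1 13
f 12 13 3
f 13 1 14
f 13 14 3
f 14 1 15
f 14 15 3
f 15 1 2
f 15 2 3
f 17 16 20
f 17 20 18
f 18 20 21
f 18 21 19
f 20 16 22
f 20 22 21
f 21 22 23
f 21 23 19
f 22 16 24
f 22 24 23
f 23 24 25
f 23 25 19
f 24 16 26
f 24 26 25
f 25 26 27
f 25 27 19
f 26 16 28
f 26 28 27
f 27 28 29
f 27 29 19
f 28 16 30
f 28 30 29
f 29 30 31
f 29 31 19
f 30 16 32
f 30 32 31
f 31 32 33
f 31 33 19
f 32 16 34
f 32 34 33
f 33 34 35
f 33 35 19
f 34 16 36
f 34 36 35
f 35 36 37
f 35 37 19
f 36 16 38
f 36 38 37
f 37 38 39
f 37 39 19
f 38 16 40
f 38 40 39
f 39 40 41
f 39 41 19
f 40 16 42
f 40 42 41
f 41 42 43
f 41 43 19
f 42 16 44
f 42 44 43
f 43 44 45
f 43 45 19
f 44 16 17
f 44 17 45
f 45 17 18
f 45 18 19



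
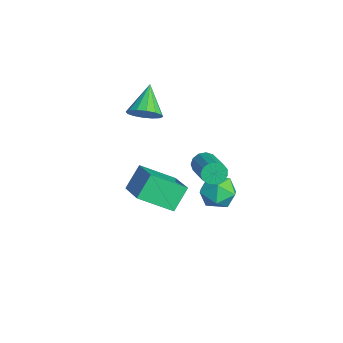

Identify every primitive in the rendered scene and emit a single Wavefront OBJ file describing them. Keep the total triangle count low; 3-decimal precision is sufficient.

v -2.077 -1.483 0.736
v -1.573 -0.778 0.94
v -3.363 -0.877 1.824
v -1.82 -0.646 0.574
v -2.136 -0.739 0.252
v -2.436 -1.03 0.059
v -2.64 -1.443 0.048
v -2.693 -1.867 0.221
v -2.581 -2.188 0.533
v -2.334 -2.319 0.898
v -2.018 -2.227 1.221
v -1.718 -1.935 1.413
v -1.514 -1.522 1.425
v -1.461 -1.099 1.251
v -1.021 -2.018 -2.063
v 0.726 -1.896 -1.326
v -0.686 -0.338 -3.134
v 1.061 -0.216 -2.396
v -0.501 -2.824 -3.164
v 1.246 -2.702 -2.426
v -0.166 -1.144 -4.234
v 1.581 -1.022 -3.497
v 2.548 0.131 0.564
v 2.751 -0.184 0.057
v 4.375 -0.185 0.71
v 4.172 0.129 1.216
v 2.783 0.161 -0.02
v 4.407 0.16 0.632
v 2.74 0.496 0.088
v 4.363 0.495 0.74
v 2.636 0.716 0.347
v 4.259 0.715 1
v 2.504 0.749 0.675
v 4.128 0.748 1.327
v 2.386 0.586 0.968
v 4.01 0.585 1.62
v 2.32 0.279 1.132
v 3.944 0.278 1.784
v 2.326 -0.076 1.116
v 3.95 -0.077 1.769
v 2.403 -0.365 0.925
v 4.027 -0.366 1.577
v 2.526 -0.497 0.619
v 4.149 -0.498 1.271
v 2.656 -0.429 0.295
v 4.279 -0.43 0.948
v 2.139 0.978 -1.194
v 2.808 1.274 -0.53
v 3.232 0.026 -1.87
v 3.901 0.322 -1.206
v 3.139 -0.24 -0.923
v 2.464 0.348 -0.505
v 3.576 0.952 -1.895
v 2.901 1.54 -1.477
v 3.696 1.258 -0.963
v 3.426 0.521 -0.362
v 2.614 0.779 -2.038
v 2.344 0.042 -1.437
f 2 1 4
f 2 4 3
f 4 1 5
f 4 5 3
f 5 1 6
f 5 6 3
f 6 1 7
f 6 7 3
f 7 1 8
f 7 8 3
f 8 1 9
f 8 9 3
f 9 1 10
f 9 10 3
f 10 1 11
f 10 11 3
f 11 1 12
f 11 12 3
f 12 1 13
f 12 13 3
f 13 1 14
f 13 14 3
f 14 1 2
f 14 2 3
f 16 18 15
f 19 16 15
f 15 18 17
f 17 19 15
f 16 22 18
f 20 16 19
f 20 22 16
f 18 22 17
f 21 19 17
f 17 22 21
f 21 20 19
f 22 20 21
f 24 23 27
f 24 27 25
f 25 27 28
f 25 28 26
f 27 23 29
f 27 29 28
f 28 29 30
f 28 30 26
f 29 23 31
f 29 31 30
f 30 31 32
f 30 32 26
f 31 23 33
f 31 33 32
f 32 33 34
f 32 34 26
f 33 23 35
f 33 35 34
f 34 35 36
f 34 36 26
f 35 23 37
f 35 37 36
f 36 37 38
f 36 38 26
f 37 23 39
f 37 39 38
f 38 39 40
f 38 40 26
f 39 23 41
f 39 41 40
f 40 41 42
f 40 42 26
f 41 23 43
f 41 43 42
f 42 43 44
f 42 44 26
f 43 23 45
f 43 45 44
f 44 45 46
f 44 46 26
f 45 23 24
f 45 24 46
f 46 24 25
f 46 25 26
f 47 58 52
f 47 52 48
f 47 48 54
f 47 54 57
f 47 57 58
f 48 52 56
f 52 58 51
f 58 57 49
f 57 54 53
f 54 48 55
f 50 56 51
f 50 51 49
f 50 49 53
f 50 53 55
f 50 55 56
f 51 56 52
f 49 51 58
f 53 49 57
f 55 53 54
f 56 55 48



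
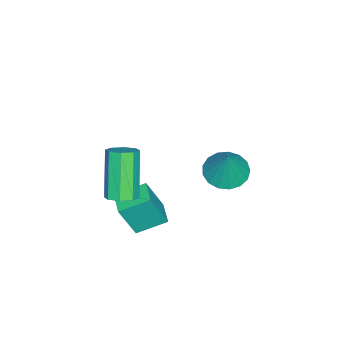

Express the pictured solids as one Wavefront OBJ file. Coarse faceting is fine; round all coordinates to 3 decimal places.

v 1.376 -3.469 -2.02
v 1.758 -3.968 -0.57
v 0.796 -2.478 -1.527
v 1.177 -2.976 -0.077
v 2.203 -2.964 -2.063
v 2.584 -3.462 -0.613
v 1.622 -1.972 -1.57
v 2.004 -2.471 -0.12
v 2.467 -3.368 0.137
v 2.943 -3.68 0.357
v 1.929 -4.043 2.042
v 1.453 -3.732 1.823
v 2.961 -3.226 0.465
v 1.947 -3.589 2.151
v 2.689 -2.856 0.382
v 1.676 -3.219 2.067
v 2.287 -2.786 0.155
v 1.274 -3.149 1.84
v 1.991 -3.057 -0.082
v 0.977 -3.42 1.603
v 1.973 -3.511 -0.191
v 0.959 -3.874 1.495
v 2.244 -3.881 -0.107
v 1.231 -4.244 1.578
v 2.646 -3.951 0.12
v 1.633 -4.314 1.805
v -2.218 -1.163 -1.784
v -1.39 -1.181 -2.11
v -1.642 -0.897 -0.336
v -1.502 -0.771 -2.14
v -1.779 -0.451 -2.089
v -2.156 -0.294 -1.968
v -2.547 -0.336 -1.804
v -2.863 -0.568 -1.636
v -3.031 -0.935 -1.502
v -3.013 -1.355 -1.432
v -2.812 -1.731 -1.443
v -2.476 -1.976 -1.532
v -2.08 -2.036 -1.678
v -1.716 -1.895 -1.849
v -1.467 -1.587 -2.004
f 2 4 1
f 5 2 1
f 1 4 3
f 3 5 1
f 2 8 4
f 6 2 5
f 6 8 2
f 4 8 3
f 7 5 3
f 3 8 7
f 7 6 5
f 8 6 7
f 10 9 13
f 10 13 11
f 11 13 14
f 11 14 12
f 13 9 15
f 13 15 14
f 14 15 16
f 14 16 12
f 15 9 17
f 15 17 16
f 16 17 18
f 16 18 12
f 17 9 19
f 17 19 18
f 18 19 20
f 18 20 12
f 19 9 21
f 19 21 20
f 20 21 22
f 20 22 12
f 21 9 23
f 21 23 22
f 22 23 24
f 22 24 12
f 23 9 25
f 23 25 24
f 24 25 26
f 24 26 12
f 25 9 10
f 25 10 26
f 26 10 11
f 26 11 12
f 28 27 30
f 28 30 29
f 30 27 31
f 30 31 29
f 31 27 32
f 31 32 29
f 32 27 33
f 32 33 29
f 33 27 34
f 33 34 29
f 34 27 35
f 34 35 29
f 35 27 36
f 35 36 29
f 36 27 37
f 36 37 29
f 37 27 38
f 37 38 29
f 38 27 39
f 38 39 29
f 39 27 40
f 39 40 29
f 40 27 41
f 40 41 29
f 41 27 28
f 41 28 29



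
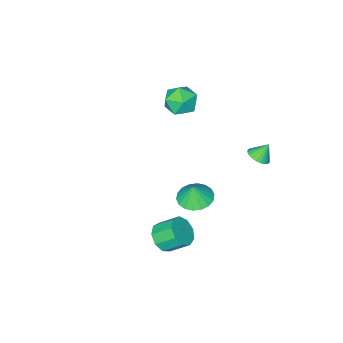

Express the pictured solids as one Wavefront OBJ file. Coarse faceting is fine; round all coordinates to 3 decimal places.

v -2.891 2.771 0.214
v -2.506 3.359 0.316
v -3.429 2.969 1.106
v -2.717 3.458 0.167
v -2.954 3.452 0.024
v -3.182 3.343 -0.089
v -3.366 3.146 -0.156
v -3.477 2.893 -0.167
v -3.499 2.621 -0.12
v -3.428 2.371 -0.022
v -3.276 2.183 0.113
v -3.064 2.084 0.262
v -2.827 2.09 0.405
v -2.599 2.199 0.518
v -2.416 2.395 0.585
v -2.304 2.649 0.596
v -2.282 2.921 0.549
v -2.353 3.17 0.451
v 3.78 2.821 -2.656
v 4.361 3.508 -2.892
v 3.701 4.366 -2.02
v 3.12 3.679 -1.784
v 3.854 3.509 -3.277
v 3.194 4.367 -2.405
v 3.313 3.188 -3.371
v 2.653 4.046 -2.499
v 2.99 2.696 -3.131
v 2.33 3.554 -2.259
v 3.037 2.262 -2.668
v 2.377 3.12 -1.796
v 3.432 2.089 -2.2
v 2.772 2.947 -1.328
v 3.989 2.259 -1.945
v 3.329 3.117 -1.073
v 4.449 2.692 -2.023
v 3.789 3.55 -1.151
v 4.596 3.185 -2.397
v 3.936 4.043 -1.525
v -3.467 -3.17 0.91
v -2.356 -2.997 0.96
v -3.204 -4.523 -0.28
v -2.093 -4.35 -0.23
v -2.637 -4.771 0.66
v -2.8 -3.935 1.395
v -2.76 -3.585 -0.715
v -2.923 -2.749 0.02
v -1.919 -3.254 -0.045
v -1.843 -3.987 0.805
v -3.717 -3.533 -0.125
v -3.641 -4.266 0.725
v 1.845 3.145 -0.021
v 2.67 2.572 -0.136
v 2.035 3.195 1.081
v 2.83 2.989 -0.183
v 2.796 3.437 -0.198
v 2.573 3.827 -0.178
v 2.206 4.082 -0.127
v 1.768 4.151 -0.055
v 1.345 4.021 0.024
v 1.021 3.717 0.094
v 0.861 3.3 0.14
v 0.895 2.852 0.155
v 1.118 2.462 0.135
v 1.485 2.207 0.084
v 1.923 2.138 0.012
v 2.346 2.268 -0.067
f 2 1 4
f 2 4 3
f 4 1 5
f 4 5 3
f 5 1 6
f 5 6 3
f 6 1 7
f 6 7 3
f 7 1 8
f 7 8 3
f 8 1 9
f 8 9 3
f 9 1 10
f 9 10 3
f 10 1 11
f 10 11 3
f 11 1 12
f 11 12 3
f 12 1 13
f 12 13 3
f 13 1 14
f 13 14 3
f 14 1 15
f 14 15 3
f 15 1 16
f 15 16 3
f 16 1 17
f 16 17 3
f 17 1 18
f 17 18 3
f 18 1 2
f 18 2 3
f 20 19 23
f 20 23 21
f 21 23 24
f 21 24 22
f 23 19 25
f 23 25 24
f 24 25 26
f 24 26 22
f 25 19 27
f 25 27 26
f 26 27 28
f 26 28 22
f 27 19 29
f 27 29 28
f 28 29 30
f 28 30 22
f 29 19 31
f 29 31 30
f 30 31 32
f 30 32 22
f 31 19 33
f 31 33 32
f 32 33 34
f 32 34 22
f 33 19 35
f 33 35 34
f 34 35 36
f 34 36 22
f 35 19 37
f 35 37 36
f 36 37 38
f 36 38 22
f 37 19 20
f 37 20 38
f 38 20 21
f 38 21 22
f 39 50 44
f 39 44 40
f 39 40 46
f 39 46 49
f 39 49 50
f 40 44 48
f 44 50 43
f 50 49 41
f 49 46 45
f 46 40 47
f 42 48 43
f 42 43 41
f 42 41 45
f 42 45 47
f 42 47 48
f 43 48 44
f 41 43 50
f 45 41 49
f 47 45 46
f 48 47 40
f 52 51 54
f 52 54 53
f 54 51 55
f 54 55 53
f 55 51 56
f 55 56 53
f 56 51 57
f 56 57 53
f 57 51 58
f 57 58 53
f 58 51 59
f 58 59 53
f 59 51 60
f 59 60 53
f 60 51 61
f 60 61 53
f 61 51 62
f 61 62 53
f 62 51 63
f 62 63 53
f 63 51 64
f 63 64 53
f 64 51 65
f 64 65 53
f 65 51 66
f 65 66 53
f 66 51 52
f 66 52 53



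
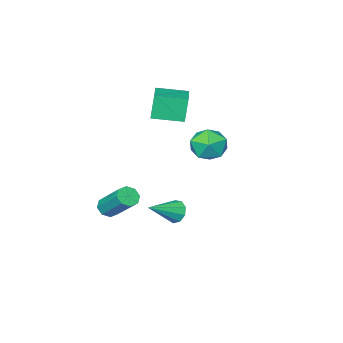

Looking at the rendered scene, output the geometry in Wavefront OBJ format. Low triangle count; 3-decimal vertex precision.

v -0.47 -4.221 -3.143
v 0.123 -4.329 -2.998
v 0.044 -2.786 -1.532
v -0.55 -2.679 -1.677
v 0.076 -4.005 -3.342
v -0.004 -2.462 -1.875
v -0.291 -3.808 -3.569
v -0.371 -2.265 -2.102
v -0.763 -3.853 -3.547
v -0.843 -2.31 -2.08
v -1.064 -4.114 -3.288
v -1.143 -2.571 -1.822
v -1.016 -4.438 -2.945
v -1.096 -2.895 -1.478
v -0.649 -4.635 -2.718
v -0.729 -3.092 -1.251
v -0.177 -4.59 -2.74
v -0.257 -3.047 -1.273
v -0.916 0.545 -1.311
v -0.637 0.282 -1.86
v 0.616 0.495 -0.509
v -0.614 0.74 -1.876
v -0.732 1.106 -1.627
v -0.936 1.21 -1.23
v -1.131 1.003 -0.871
v -1.225 0.581 -0.717
v -1.175 0.143 -0.841
v -1.003 -0.107 -1.185
v -0.791 -0.052 -1.587
v -4.905 -3.993 1.971
v -5.239 -4.136 3.354
v -3.726 -2.491 2.411
v -4.06 -2.633 3.794
v -3.66 -5.027 2.166
v -3.994 -5.169 3.549
v -2.481 -3.524 2.606
v -2.815 -3.667 3.989
v -1.893 2.587 2.91
v -1.08 1.992 2.85
v -2.68 1.428 3.75
v -1.867 0.833 3.69
v -1.841 1.666 4.258
v -1.355 2.383 3.739
v -2.405 1.037 2.861
v -1.919 1.754 2.342
v -1.397 1.034 2.819
v -1.048 1.423 3.683
v -2.712 1.997 2.917
v -2.363 2.386 3.781
f 2 1 5
f 2 5 3
f 3 5 6
f 3 6 4
f 5 1 7
f 5 7 6
f 6 7 8
f 6 8 4
f 7 1 9
f 7 9 8
f 8 9 10
f 8 10 4
f 9 1 11
f 9 11 10
f 10 11 12
f 10 12 4
f 11 1 13
f 11 13 12
f 12 13 14
f 12 14 4
f 13 1 15
f 13 15 14
f 14 15 16
f 14 16 4
f 15 1 17
f 15 17 16
f 16 17 18
f 16 18 4
f 17 1 2
f 17 2 18
f 18 2 3
f 18 3 4
f 20 19 22
f 20 22 21
f 22 19 23
f 22 23 21
f 23 19 24
f 23 24 21
f 24 19 25
f 24 25 21
f 25 19 26
f 25 26 21
f 26 19 27
f 26 27 21
f 27 19 28
f 27 28 21
f 28 19 29
f 28 29 21
f 29 19 20
f 29 20 21
f 31 33 30
f 34 31 30
f 30 33 32
f 32 34 30
f 31 37 33
f 35 31 34
f 35 37 31
f 33 37 32
f 36 34 32
f 32 37 36
f 36 35 34
f 37 35 36
f 38 49 43
f 38 43 39
f 38 39 45
f 38 45 48
f 38 48 49
f 39 43 47
f 43 49 42
f 49 48 40
f 48 45 44
f 45 39 46
f 41 47 42
f 41 42 40
f 41 40 44
f 41 44 46
f 41 46 47
f 42 47 43
f 40 42 49
f 44 40 48
f 46 44 45
f 47 46 39



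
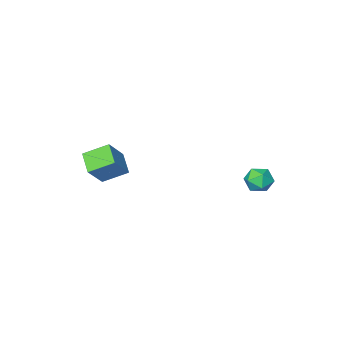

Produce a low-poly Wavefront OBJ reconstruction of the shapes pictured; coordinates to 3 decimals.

v 3.623 -3.844 0.67
v 3.352 -4.819 1.216
v 2.648 -3.241 1.262
v 2.377 -4.217 1.808
v 4.503 -3.483 1.752
v 4.232 -4.459 2.298
v 3.528 -2.881 2.344
v 3.257 -3.856 2.89
v -2.186 0.111 0.348
v -1.743 0.423 0.831
v -2.257 -0.843 1.029
v -1.814 -0.531 1.512
v -2.486 -0.273 1.416
v -2.441 0.316 0.995
v -1.559 -0.736 0.865
v -1.514 -0.147 0.444
v -1.355 -0.101 1.15
v -1.928 0.185 1.491
v -2.072 -0.605 0.369
v -2.645 -0.319 0.71
f 2 4 1
f 5 2 1
f 1 4 3
f 3 5 1
f 2 8 4
f 6 2 5
f 6 8 2
f 4 8 3
f 7 5 3
f 3 8 7
f 7 6 5
f 8 6 7
f 9 20 14
f 9 14 10
f 9 10 16
f 9 16 19
f 9 19 20
f 10 14 18
f 14 20 13
f 20 19 11
f 19 16 15
f 16 10 17
f 12 18 13
f 12 13 11
f 12 11 15
f 12 15 17
f 12 17 18
f 13 18 14
f 11 13 20
f 15 11 19
f 17 15 16
f 18 17 10



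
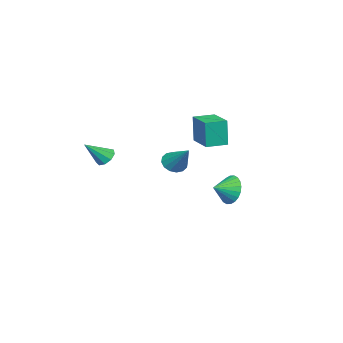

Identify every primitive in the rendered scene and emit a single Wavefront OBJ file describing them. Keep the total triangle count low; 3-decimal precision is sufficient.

v -2.451 -1.794 -0.361
v -1.826 -2.296 -0.244
v -1.569 -0.366 1.061
v -1.71 -2.051 -0.563
v -1.792 -1.736 -0.828
v -2.05 -1.437 -0.968
v -2.416 -1.234 -0.945
v -2.792 -1.181 -0.766
v -3.076 -1.292 -0.478
v -3.192 -1.538 -0.159
v -3.11 -1.852 0.106
v -2.851 -2.151 0.246
v -2.485 -2.354 0.223
v -2.11 -2.408 0.044
v -0.826 0.365 2.188
v -0.841 0.291 3.937
v -1.827 1.178 2.214
v -1.842 1.104 3.963
v 0.322 1.776 2.257
v 0.307 1.702 4.006
v -0.679 2.589 2.283
v -0.694 2.515 4.032
v 3.34 -2.747 1.63
v 3.787 -2.872 1.133
v 4.4 -3.413 2.75
v 3.862 -2.45 1.312
v 3.694 -2.166 1.64
v 3.359 -2.155 1.963
v 3.016 -2.42 2.131
v 2.824 -2.839 2.064
v 2.874 -3.214 1.794
v 3.141 -3.371 1.447
v 3.502 -3.236 1.186
v -4.231 0.858 -2.605
v -3.693 1.18 -3.484
v -3.269 0.262 -2.235
v -3.604 1.492 -3.214
v -3.61 1.706 -2.852
v -3.711 1.792 -2.452
v -3.891 1.735 -2.075
v -4.123 1.545 -1.779
v -4.371 1.25 -1.609
v -4.598 0.896 -1.59
v -4.769 0.535 -1.726
v -4.858 0.224 -1.996
v -4.851 0.009 -2.358
v -4.751 -0.076 -2.758
v -4.57 -0.02 -3.135
v -4.339 0.17 -3.431
v -4.09 0.465 -3.601
v -3.864 0.82 -3.62
f 2 1 4
f 2 4 3
f 4 1 5
f 4 5 3
f 5 1 6
f 5 6 3
f 6 1 7
f 6 7 3
f 7 1 8
f 7 8 3
f 8 1 9
f 8 9 3
f 9 1 10
f 9 10 3
f 10 1 11
f 10 11 3
f 11 1 12
f 11 12 3
f 12 1 13
f 12 13 3
f 13 1 14
f 13 14 3
f 14 1 2
f 14 2 3
f 16 18 15
f 19 16 15
f 15 18 17
f 17 19 15
f 16 22 18
f 20 16 19
f 20 22 16
f 18 22 17
f 21 19 17
f 17 22 21
f 21 20 19
f 22 20 21
f 24 23 26
f 24 26 25
f 26 23 27
f 26 27 25
f 27 23 28
f 27 28 25
f 28 23 29
f 28 29 25
f 29 23 30
f 29 30 25
f 30 23 31
f 30 31 25
f 31 23 32
f 31 32 25
f 32 23 33
f 32 33 25
f 33 23 24
f 33 24 25
f 35 34 37
f 35 37 36
f 37 34 38
f 37 38 36
f 38 34 39
f 38 39 36
f 39 34 40
f 39 40 36
f 40 34 41
f 40 41 36
f 41 34 42
f 41 42 36
f 42 34 43
f 42 43 36
f 43 34 44
f 43 44 36
f 44 34 45
f 44 45 36
f 45 34 46
f 45 46 36
f 46 34 47
f 46 47 36
f 47 34 48
f 47 48 36
f 48 34 49
f 48 49 36
f 49 34 50
f 49 50 36
f 50 34 51
f 50 51 36
f 51 34 35
f 51 35 36



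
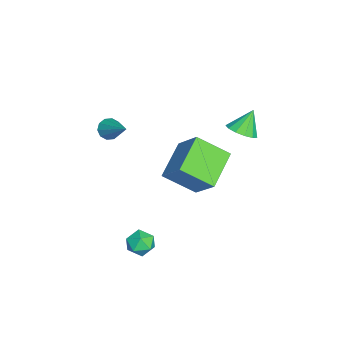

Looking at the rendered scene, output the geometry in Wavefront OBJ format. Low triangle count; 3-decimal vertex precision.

v 3.223 0.101 -2.592
v 3.844 -0.013 -2.192
v 2.836 -1.007 -2.308
v 3.457 -1.121 -1.908
v 2.945 -0.631 -1.672
v 3.185 0.054 -1.848
v 3.495 -1.074 -2.652
v 3.735 -0.389 -2.828
v 4.012 -0.739 -2.229
v 3.672 -0.465 -1.624
v 3.008 -0.555 -2.876
v 2.668 -0.281 -2.271
v -2.18 3.476 1.249
v -1.597 4.022 1.293
v -2.72 3.964 2.351
v -1.927 4.208 1.049
v -2.337 4.162 0.868
v -2.698 3.897 0.809
v -2.894 3.499 0.889
v -2.863 3.094 1.084
v -2.615 2.81 1.331
v -2.229 2.737 1.553
v -1.828 2.899 1.678
v -1.538 3.244 1.667
v -1.452 3.663 1.524
v 0.695 -2.164 3.271
v 1.107 -2.236 2.87
v 1.825 -1.256 4.269
v 0.931 -1.933 2.794
v 0.664 -1.719 2.901
v 0.409 -1.675 3.149
v 0.264 -1.818 3.444
v 0.283 -2.093 3.673
v 0.46 -2.395 3.748
v 0.726 -2.61 3.642
v 0.981 -2.654 3.393
v 1.127 -2.511 3.098
v 3.294 0.436 2.486
v 1.609 0.988 3.299
v 3.294 1.91 1.488
v 1.61 2.461 2.3
v 4.19 1.299 3.76
v 2.506 1.85 4.572
v 4.191 2.772 2.761
v 2.506 3.324 3.574
f 1 12 6
f 1 6 2
f 1 2 8
f 1 8 11
f 1 11 12
f 2 6 10
f 6 12 5
f 12 11 3
f 11 8 7
f 8 2 9
f 4 10 5
f 4 5 3
f 4 3 7
f 4 7 9
f 4 9 10
f 5 10 6
f 3 5 12
f 7 3 11
f 9 7 8
f 10 9 2
f 14 13 16
f 14 16 15
f 16 13 17
f 16 17 15
f 17 13 18
f 17 18 15
f 18 13 19
f 18 19 15
f 19 13 20
f 19 20 15
f 20 13 21
f 20 21 15
f 21 13 22
f 21 22 15
f 22 13 23
f 22 23 15
f 23 13 24
f 23 24 15
f 24 13 25
f 24 25 15
f 25 13 14
f 25 14 15
f 27 26 29
f 27 29 28
f 29 26 30
f 29 30 28
f 30 26 31
f 30 31 28
f 31 26 32
f 31 32 28
f 32 26 33
f 32 33 28
f 33 26 34
f 33 34 28
f 34 26 35
f 34 35 28
f 35 26 36
f 35 36 28
f 36 26 37
f 36 37 28
f 37 26 27
f 37 27 28
f 39 41 38
f 42 39 38
f 38 41 40
f 40 42 38
f 39 45 41
f 43 39 42
f 43 45 39
f 41 45 40
f 44 42 40
f 40 45 44
f 44 43 42
f 45 43 44



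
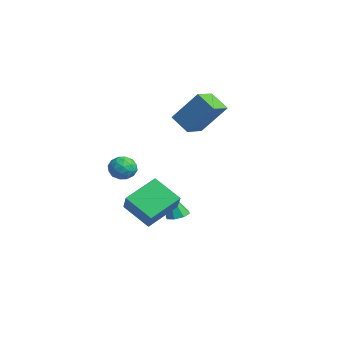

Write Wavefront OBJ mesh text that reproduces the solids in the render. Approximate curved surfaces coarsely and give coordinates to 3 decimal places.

v -4.391 0.86 1.66
v -3.579 1.954 3.362
v -3.458 1.364 0.891
v -2.646 2.458 2.593
v -3.594 -0.178 1.947
v -2.782 0.916 3.649
v -2.661 0.326 1.178
v -1.849 1.42 2.88
v -1.368 -2.704 -0.66
v -0.906 -3.304 -0.481
v -2.374 -3.456 -0.579
v -1.912 -4.056 -0.4
v -2.006 -3.473 0.106
v -1.384 -3.008 0.056
v -1.896 -3.752 -1.116
v -1.274 -3.287 -1.166
v -1.232 -3.952 -0.763
v -1.3 -3.779 -0.007
v -1.98 -2.981 -1.053
v -2.048 -2.808 -0.297
v -1.048 -2.938 -0.577
v -2.232 -3.822 -0.483
v -2.287 -3.479 -0.185
v -2.015 -3.832 -0.08
v -1.33 -2.764 -0.262
v -1.058 -3.117 -0.157
v -1.705 -3.216 0.189
v -2.222 -3.643 -0.903
v -1.95 -3.996 -0.798
v -1.265 -2.928 -0.98
v -0.993 -3.281 -0.875
v -1.575 -3.544 -1.249
v -0.968 -3.671 -0.638
v -1.56 -4.113 -0.591
v -1.55 -3.935 -1.012
v -1.185 -3.661 -1.041
v -1.009 -3.57 -0.194
v -1.6 -4.012 -0.147
v -1.656 -3.669 0.151
v -1.29 -3.396 0.122
v -1.2 -3.95 -0.36
v -1.68 -2.748 -0.913
v -2.271 -3.19 -0.866
v -1.99 -3.364 -1.182
v -1.624 -3.091 -1.211
v -1.72 -2.647 -0.469
v -2.312 -3.089 -0.422
v -2.095 -3.099 -0.019
v -1.73 -2.825 -0.048
v -2.08 -2.81 -0.7
v 1.632 -3.13 -3.297
v 0.555 -4.031 -2.269
v 1.178 -1.525 -2.366
v 0.1 -2.426 -1.339
v 2.86 -3.394 -2.241
v 1.782 -4.295 -1.214
v 2.405 -1.789 -1.311
v 1.328 -2.69 -0.283
v -2.301 -0.299 -4.37
v -1.938 0.21 -4.193
v -2.459 -0.761 -2.71
v -2.423 0.319 -4.209
v -2.837 0.066 -4.319
v -2.937 -0.401 -4.459
v -2.664 -0.808 -4.546
v -2.179 -0.917 -4.53
v -1.765 -0.663 -4.42
v -1.665 -0.197 -4.281
f 2 4 1
f 5 2 1
f 1 4 3
f 3 5 1
f 2 8 4
f 6 2 5
f 6 8 2
f 4 8 3
f 7 5 3
f 3 8 7
f 7 6 5
f 8 6 7
f 9 46 25
f 46 20 49
f 25 49 14
f 46 49 25
f 9 25 21
f 25 14 26
f 21 26 10
f 25 26 21
f 9 21 30
f 21 10 31
f 30 31 16
f 21 31 30
f 9 30 42
f 30 16 45
f 42 45 19
f 30 45 42
f 9 42 46
f 42 19 50
f 46 50 20
f 42 50 46
f 10 26 37
f 26 14 40
f 37 40 18
f 26 40 37
f 14 49 27
f 49 20 48
f 27 48 13
f 49 48 27
f 20 50 47
f 50 19 43
f 47 43 11
f 50 43 47
f 19 45 44
f 45 16 32
f 44 32 15
f 45 32 44
f 16 31 36
f 31 10 33
f 36 33 17
f 31 33 36
f 12 38 24
f 38 18 39
f 24 39 13
f 38 39 24
f 12 24 22
f 24 13 23
f 22 23 11
f 24 23 22
f 12 22 29
f 22 11 28
f 29 28 15
f 22 28 29
f 12 29 34
f 29 15 35
f 34 35 17
f 29 35 34
f 12 34 38
f 34 17 41
f 38 41 18
f 34 41 38
f 13 39 27
f 39 18 40
f 27 40 14
f 39 40 27
f 11 23 47
f 23 13 48
f 47 48 20
f 23 48 47
f 15 28 44
f 28 11 43
f 44 43 19
f 28 43 44
f 17 35 36
f 35 15 32
f 36 32 16
f 35 32 36
f 18 41 37
f 41 17 33
f 37 33 10
f 41 33 37
f 52 54 51
f 55 52 51
f 51 54 53
f 53 55 51
f 52 58 54
f 56 52 55
f 56 58 52
f 54 58 53
f 57 55 53
f 53 58 57
f 57 56 55
f 58 56 57
f 60 59 62
f 60 62 61
f 62 59 63
f 62 63 61
f 63 59 64
f 63 64 61
f 64 59 65
f 64 65 61
f 65 59 66
f 65 66 61
f 66 59 67
f 66 67 61
f 67 59 68
f 67 68 61
f 68 59 60
f 68 60 61



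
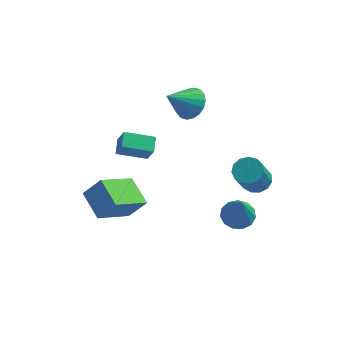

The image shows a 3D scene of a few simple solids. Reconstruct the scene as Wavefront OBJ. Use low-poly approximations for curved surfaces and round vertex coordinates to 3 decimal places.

v 3.185 -1.109 -3.944
v 3.79 -0.648 -3.824
v 3.555 -2.051 -2.196
v 3.448 -0.45 -3.645
v 3.022 -0.461 -3.561
v 2.649 -0.678 -3.598
v 2.445 -1.032 -3.746
v 2.476 -1.41 -3.956
v 2.733 -1.692 -4.163
v 3.133 -1.79 -4.3
v 3.549 -1.671 -4.324
v 3.85 -1.374 -4.227
v 3.94 -0.992 -4.041
v 0.36 1.42 0.844
v 1.069 1.288 1.312
v -0.46 0.54 1.836
v 0.921 1.603 1.47
v 0.661 1.883 1.504
v 0.342 2.071 1.406
v 0.027 2.13 1.198
v -0.223 2.048 0.919
v -0.357 1.843 0.626
v -0.349 1.553 0.376
v -0.2 1.238 0.218
v 0.059 0.958 0.184
v 0.378 0.77 0.281
v 0.694 0.711 0.49
v 0.943 0.793 0.768
v 1.077 0.998 1.062
v 3.309 1.636 -3.847
v 3.911 1.931 -3.583
v 3.773 0.858 -2.07
v 3.171 0.564 -2.333
v 3.604 2.159 -3.449
v 3.465 1.086 -1.936
v 3.203 2.222 -3.441
v 3.065 1.149 -1.928
v 2.836 2.099 -3.562
v 2.698 1.026 -2.049
v 2.619 1.828 -3.773
v 2.481 0.755 -2.26
v 2.621 1.497 -4.008
v 2.483 0.424 -2.495
v 2.842 1.211 -4.191
v 2.704 0.138 -2.678
v 3.211 1.059 -4.265
v 3.073 -0.014 -2.752
v 3.611 1.091 -4.206
v 3.473 0.018 -2.693
v 3.915 1.296 -4.033
v 3.777 0.223 -2.52
v 4.027 1.609 -3.801
v 3.889 0.536 -2.288
v -1.891 -4.704 -2.287
v -1.137 -4.552 -1.353
v -2.835 -3.771 -1.677
v -2.081 -3.619 -0.744
v -1.019 -3.201 -3.236
v -0.265 -3.049 -2.303
v -1.963 -2.268 -2.627
v -1.209 -2.116 -1.693
v -1.609 1.439 -3.397
v -2.932 0.98 -2.984
v -1.743 2.173 -3.011
v -3.066 1.714 -2.597
v -1.174 1.026 -2.463
v -2.497 0.567 -2.049
v -1.308 1.76 -2.076
v -2.631 1.301 -1.663
f 2 1 4
f 2 4 3
f 4 1 5
f 4 5 3
f 5 1 6
f 5 6 3
f 6 1 7
f 6 7 3
f 7 1 8
f 7 8 3
f 8 1 9
f 8 9 3
f 9 1 10
f 9 10 3
f 10 1 11
f 10 11 3
f 11 1 12
f 11 12 3
f 12 1 13
f 12 13 3
f 13 1 2
f 13 2 3
f 15 14 17
f 15 17 16
f 17 14 18
f 17 18 16
f 18 14 19
f 18 19 16
f 19 14 20
f 19 20 16
f 20 14 21
f 20 21 16
f 21 14 22
f 21 22 16
f 22 14 23
f 22 23 16
f 23 14 24
f 23 24 16
f 24 14 25
f 24 25 16
f 25 14 26
f 25 26 16
f 26 14 27
f 26 27 16
f 27 14 28
f 27 28 16
f 28 14 29
f 28 29 16
f 29 14 15
f 29 15 16
f 31 30 34
f 31 34 32
f 32 34 35
f 32 35 33
f 34 30 36
f 34 36 35
f 35 36 37
f 35 37 33
f 36 30 38
f 36 38 37
f 37 38 39
f 37 39 33
f 38 30 40
f 38 40 39
f 39 40 41
f 39 41 33
f 40 30 42
f 40 42 41
f 41 42 43
f 41 43 33
f 42 30 44
f 42 44 43
f 43 44 45
f 43 45 33
f 44 30 46
f 44 46 45
f 45 46 47
f 45 47 33
f 46 30 48
f 46 48 47
f 47 48 49
f 47 49 33
f 48 30 50
f 48 50 49
f 49 50 51
f 49 51 33
f 50 30 52
f 50 52 51
f 51 52 53
f 51 53 33
f 52 30 31
f 52 31 53
f 53 31 32
f 53 32 33
f 55 57 54
f 58 55 54
f 54 57 56
f 56 58 54
f 55 61 57
f 59 55 58
f 59 61 55
f 57 61 56
f 60 58 56
f 56 61 60
f 60 59 58
f 61 59 60
f 63 65 62
f 66 63 62
f 62 65 64
f 64 66 62
f 63 69 65
f 67 63 66
f 67 69 63
f 65 69 64
f 68 66 64
f 64 69 68
f 68 67 66
f 69 67 68

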